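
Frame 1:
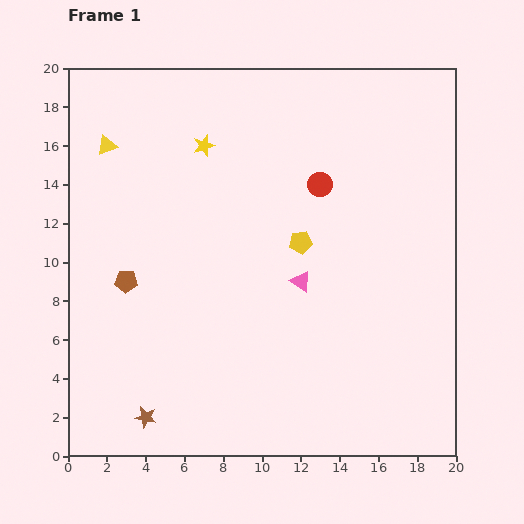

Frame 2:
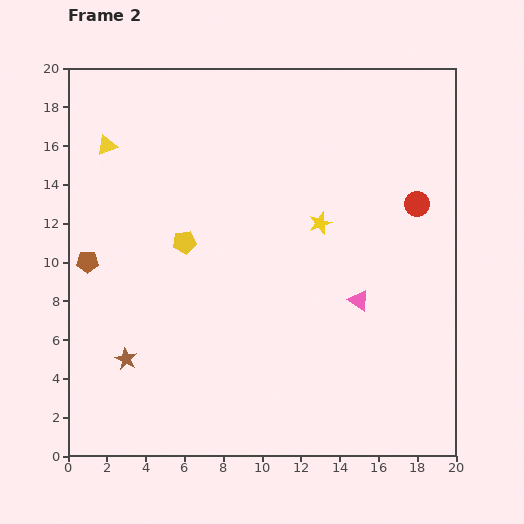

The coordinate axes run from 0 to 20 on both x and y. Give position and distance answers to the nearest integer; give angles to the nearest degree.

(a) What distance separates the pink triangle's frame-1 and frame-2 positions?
3

The pink triangle moved from (12, 9) to (15, 8), a distance of √(3² + 1²) ≈ 3.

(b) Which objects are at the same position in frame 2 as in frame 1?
the yellow triangle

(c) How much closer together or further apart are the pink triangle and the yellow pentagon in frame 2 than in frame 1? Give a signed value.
+7

Distance in frame 1: 2. Distance in frame 2: 9.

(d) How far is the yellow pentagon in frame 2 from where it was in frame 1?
6

The yellow pentagon moved from (12, 11) to (6, 11), a distance of √(6² + 0²) ≈ 6.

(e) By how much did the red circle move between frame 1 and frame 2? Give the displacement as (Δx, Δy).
(5, -1)

The red circle was at (13, 14) in frame 1 and (18, 13) in frame 2.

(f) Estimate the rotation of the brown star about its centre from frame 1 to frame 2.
16° clockwise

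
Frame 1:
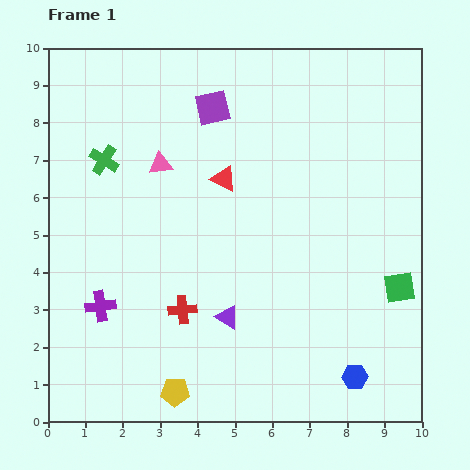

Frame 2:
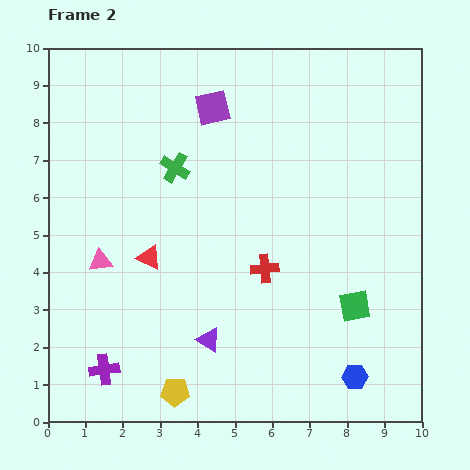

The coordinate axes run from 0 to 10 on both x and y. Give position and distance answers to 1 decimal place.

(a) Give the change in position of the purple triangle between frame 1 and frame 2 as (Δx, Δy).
(-0.5, -0.6)

The purple triangle was at (4.8, 2.8) in frame 1 and (4.3, 2.2) in frame 2.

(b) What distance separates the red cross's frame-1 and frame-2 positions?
2.5

The red cross moved from (3.6, 3.0) to (5.8, 4.1), a distance of √(2.2² + 1.1²) ≈ 2.5.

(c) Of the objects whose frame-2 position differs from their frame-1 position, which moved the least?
the purple triangle

(moved 0.8)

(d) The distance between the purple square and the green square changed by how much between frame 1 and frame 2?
-0.4

Distance in frame 1: 6.9. Distance in frame 2: 6.5.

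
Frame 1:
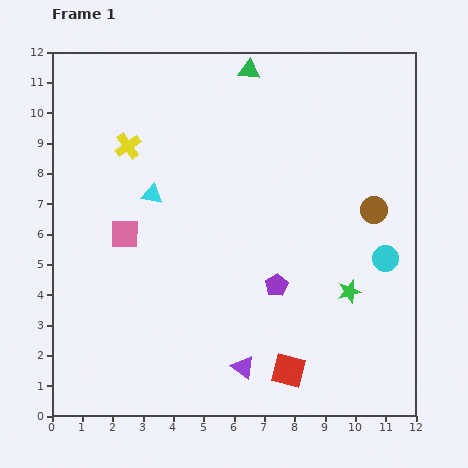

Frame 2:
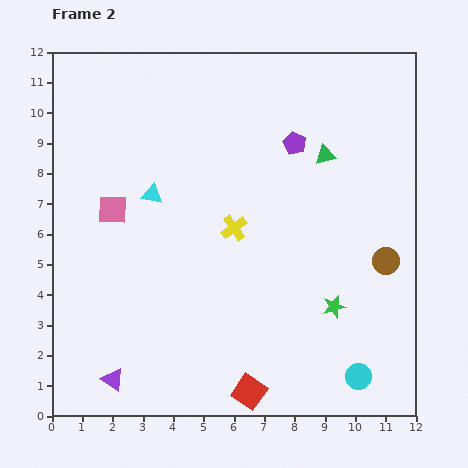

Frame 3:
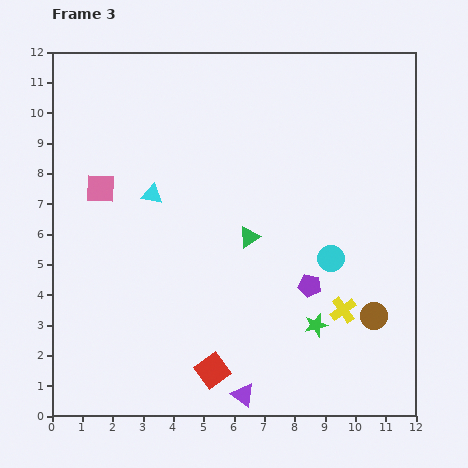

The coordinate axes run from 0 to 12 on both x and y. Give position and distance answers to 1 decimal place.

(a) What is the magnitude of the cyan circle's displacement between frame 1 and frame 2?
4.0

The cyan circle moved from (11.0, 5.2) to (10.1, 1.3), a distance of √(0.9² + 3.9²) ≈ 4.0.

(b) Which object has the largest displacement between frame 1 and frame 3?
the yellow cross

(moved 8.9; next 5.5)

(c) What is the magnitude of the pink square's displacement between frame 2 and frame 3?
0.8

The pink square moved from (2.0, 6.8) to (1.6, 7.5), a distance of √(0.4² + 0.7²) ≈ 0.8.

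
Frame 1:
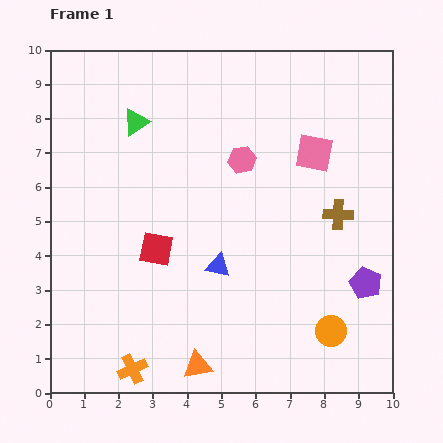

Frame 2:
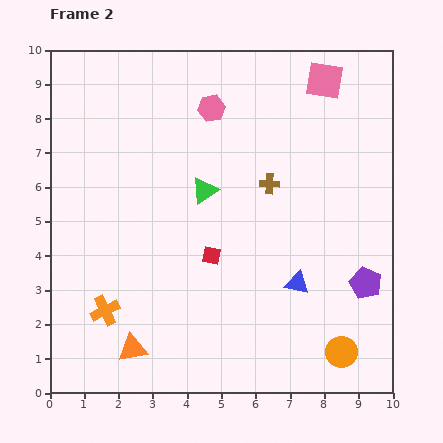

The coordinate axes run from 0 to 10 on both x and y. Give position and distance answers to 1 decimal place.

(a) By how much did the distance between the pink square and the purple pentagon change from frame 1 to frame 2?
+1.9

Distance in frame 1: 4.1. Distance in frame 2: 6.0.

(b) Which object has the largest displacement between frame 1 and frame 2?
the green triangle

(moved 2.8; next 2.4)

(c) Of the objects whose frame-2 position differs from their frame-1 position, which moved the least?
the orange circle

(moved 0.7)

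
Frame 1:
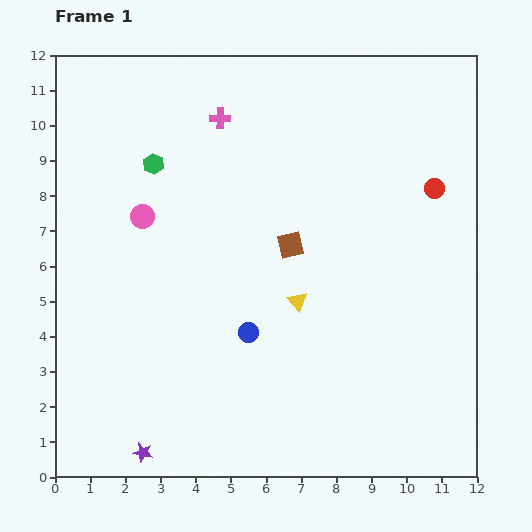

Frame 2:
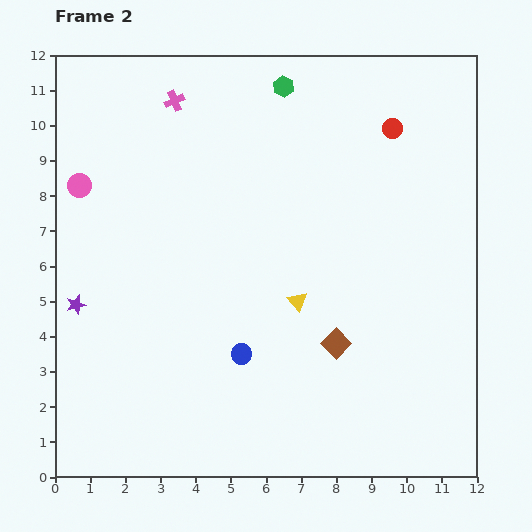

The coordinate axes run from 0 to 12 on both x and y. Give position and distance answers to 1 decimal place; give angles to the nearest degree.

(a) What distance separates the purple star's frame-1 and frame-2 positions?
4.6

The purple star moved from (2.5, 0.7) to (0.6, 4.9), a distance of √(1.9² + 4.2²) ≈ 4.6.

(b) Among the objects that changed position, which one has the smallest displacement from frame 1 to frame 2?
the blue circle

(moved 0.6)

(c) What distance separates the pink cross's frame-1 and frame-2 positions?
1.4

The pink cross moved from (4.7, 10.2) to (3.4, 10.7), a distance of √(1.3² + 0.5²) ≈ 1.4.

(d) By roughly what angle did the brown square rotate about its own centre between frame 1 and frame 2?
32° counter-clockwise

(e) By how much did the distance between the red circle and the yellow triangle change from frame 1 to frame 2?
+0.6

Distance in frame 1: 5.0. Distance in frame 2: 5.6.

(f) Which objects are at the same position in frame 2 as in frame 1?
the yellow triangle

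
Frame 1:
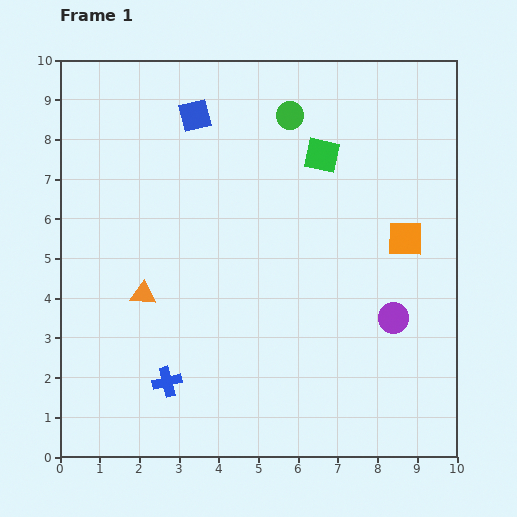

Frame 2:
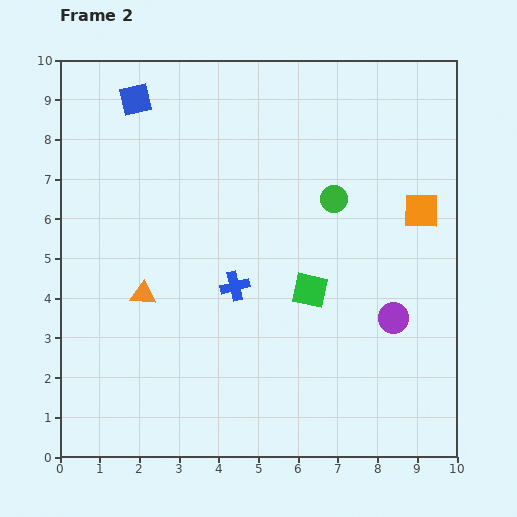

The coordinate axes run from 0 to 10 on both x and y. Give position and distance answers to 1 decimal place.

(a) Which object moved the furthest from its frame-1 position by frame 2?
the green square

(moved 3.4; next 2.9)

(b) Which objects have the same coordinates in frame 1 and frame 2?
the orange triangle, the purple circle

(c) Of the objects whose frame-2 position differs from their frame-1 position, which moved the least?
the orange square

(moved 0.8)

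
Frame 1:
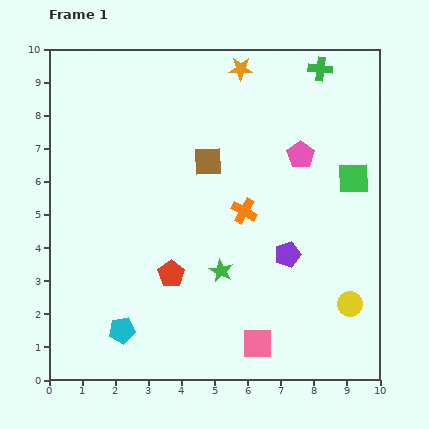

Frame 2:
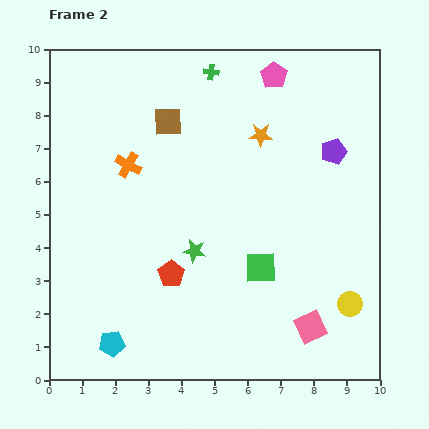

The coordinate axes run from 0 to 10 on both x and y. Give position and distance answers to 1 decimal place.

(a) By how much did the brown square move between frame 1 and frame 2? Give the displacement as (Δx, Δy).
(-1.2, 1.2)

The brown square was at (4.8, 6.6) in frame 1 and (3.6, 7.8) in frame 2.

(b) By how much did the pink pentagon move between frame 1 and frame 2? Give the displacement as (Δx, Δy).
(-0.8, 2.4)

The pink pentagon was at (7.6, 6.8) in frame 1 and (6.8, 9.2) in frame 2.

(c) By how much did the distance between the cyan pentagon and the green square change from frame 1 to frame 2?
-3.3

Distance in frame 1: 8.4. Distance in frame 2: 5.1.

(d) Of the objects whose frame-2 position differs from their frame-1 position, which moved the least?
the cyan pentagon

(moved 0.5)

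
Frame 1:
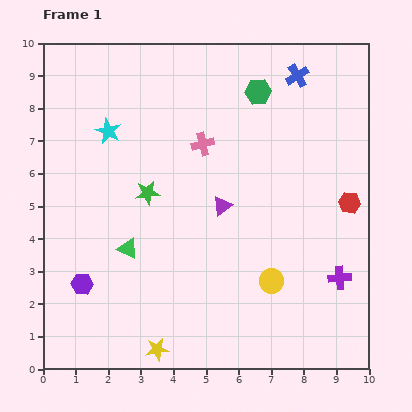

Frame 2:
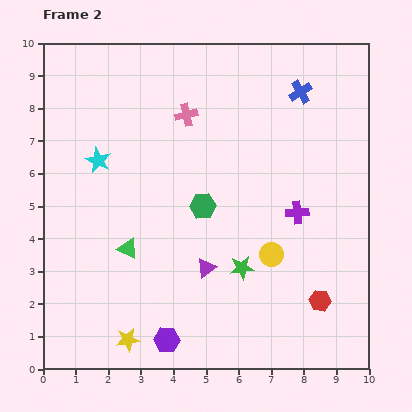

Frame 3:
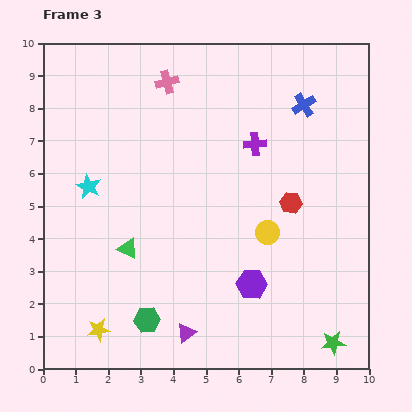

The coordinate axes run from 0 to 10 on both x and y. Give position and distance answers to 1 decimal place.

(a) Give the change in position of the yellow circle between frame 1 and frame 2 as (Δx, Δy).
(0.0, 0.8)

The yellow circle was at (7.0, 2.7) in frame 1 and (7.0, 3.5) in frame 2.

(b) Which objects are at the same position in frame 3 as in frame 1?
the green triangle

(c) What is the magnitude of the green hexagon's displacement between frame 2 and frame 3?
3.9

The green hexagon moved from (4.9, 5.0) to (3.2, 1.5), a distance of √(1.7² + 3.5²) ≈ 3.9.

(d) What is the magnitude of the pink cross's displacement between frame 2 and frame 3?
1.2

The pink cross moved from (4.4, 7.8) to (3.8, 8.8), a distance of √(0.6² + 1.0²) ≈ 1.2.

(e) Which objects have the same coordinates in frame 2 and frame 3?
the green triangle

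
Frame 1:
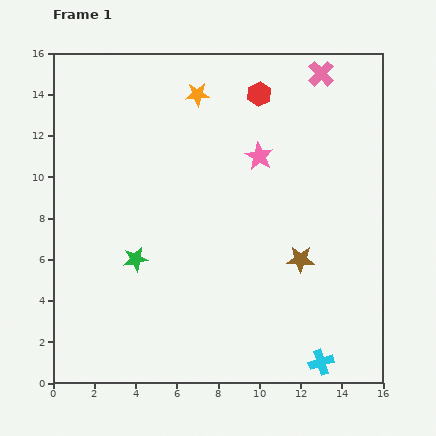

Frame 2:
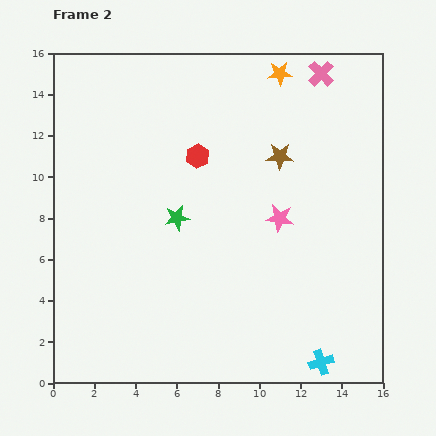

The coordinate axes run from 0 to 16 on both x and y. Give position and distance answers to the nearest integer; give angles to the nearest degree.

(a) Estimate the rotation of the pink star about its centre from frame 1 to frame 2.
20° counter-clockwise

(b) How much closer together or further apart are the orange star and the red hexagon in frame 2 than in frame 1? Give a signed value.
+3

Distance in frame 1: 3. Distance in frame 2: 6.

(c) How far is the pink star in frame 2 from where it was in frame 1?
3

The pink star moved from (10, 11) to (11, 8), a distance of √(1² + 3²) ≈ 3.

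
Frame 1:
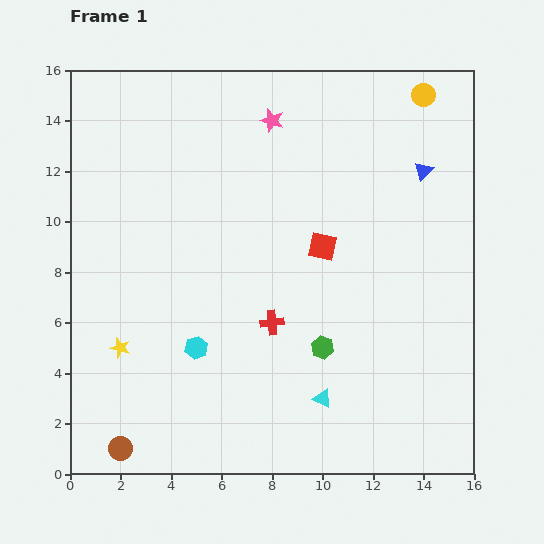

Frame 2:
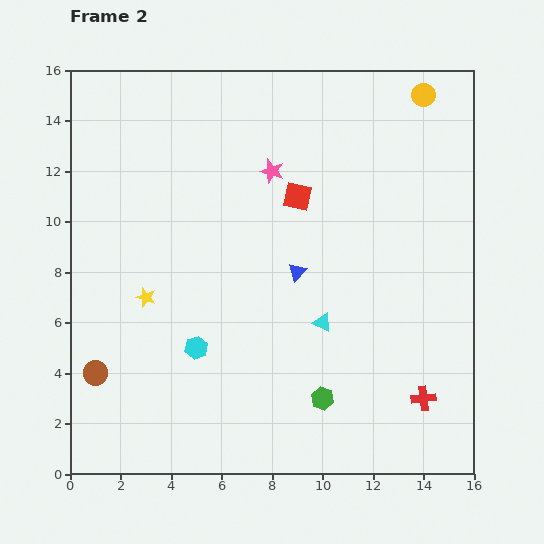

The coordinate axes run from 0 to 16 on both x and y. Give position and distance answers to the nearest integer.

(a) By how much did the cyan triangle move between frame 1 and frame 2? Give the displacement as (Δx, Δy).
(0, 3)

The cyan triangle was at (10, 3) in frame 1 and (10, 6) in frame 2.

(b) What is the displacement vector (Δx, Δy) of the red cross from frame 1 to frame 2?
(6, -3)

The red cross was at (8, 6) in frame 1 and (14, 3) in frame 2.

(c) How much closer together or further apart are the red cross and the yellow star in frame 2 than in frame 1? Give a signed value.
+6

Distance in frame 1: 6. Distance in frame 2: 12.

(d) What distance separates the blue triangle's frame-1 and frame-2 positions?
6

The blue triangle moved from (14, 12) to (9, 8), a distance of √(5² + 4²) ≈ 6.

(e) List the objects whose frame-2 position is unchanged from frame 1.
the cyan hexagon, the yellow circle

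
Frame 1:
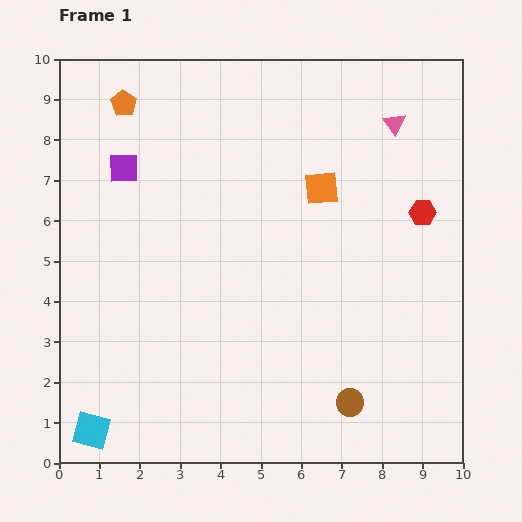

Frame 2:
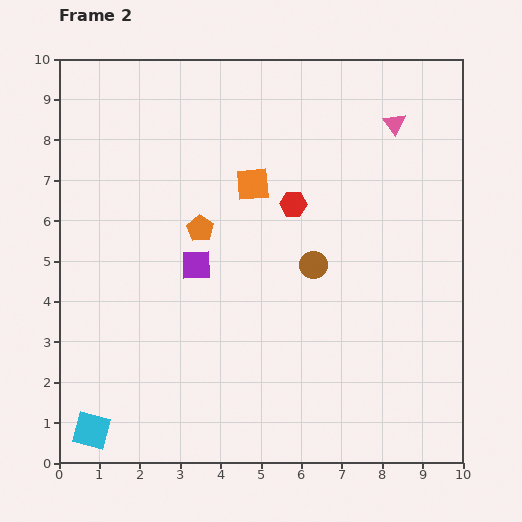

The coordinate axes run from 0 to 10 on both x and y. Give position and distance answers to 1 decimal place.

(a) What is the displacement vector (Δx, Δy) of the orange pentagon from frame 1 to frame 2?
(1.9, -3.1)

The orange pentagon was at (1.6, 8.9) in frame 1 and (3.5, 5.8) in frame 2.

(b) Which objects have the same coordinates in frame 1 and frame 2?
the pink triangle, the cyan square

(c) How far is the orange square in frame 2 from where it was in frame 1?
1.7

The orange square moved from (6.5, 6.8) to (4.8, 6.9), a distance of √(1.7² + 0.1²) ≈ 1.7.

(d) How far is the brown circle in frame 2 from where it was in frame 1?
3.5

The brown circle moved from (7.2, 1.5) to (6.3, 4.9), a distance of √(0.9² + 3.4²) ≈ 3.5.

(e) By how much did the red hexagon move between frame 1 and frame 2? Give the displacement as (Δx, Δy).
(-3.2, 0.2)

The red hexagon was at (9.0, 6.2) in frame 1 and (5.8, 6.4) in frame 2.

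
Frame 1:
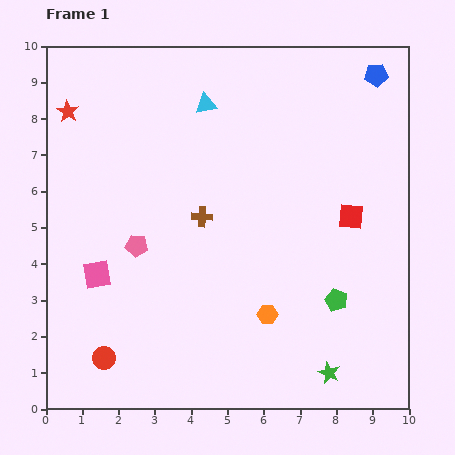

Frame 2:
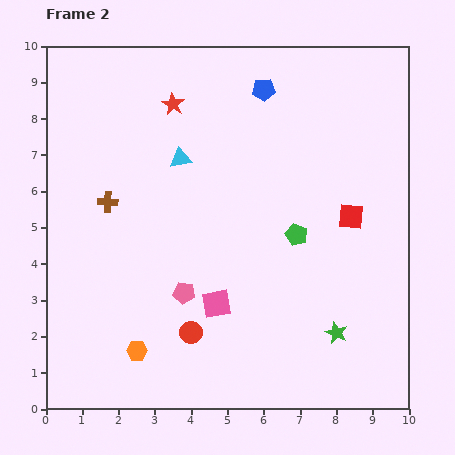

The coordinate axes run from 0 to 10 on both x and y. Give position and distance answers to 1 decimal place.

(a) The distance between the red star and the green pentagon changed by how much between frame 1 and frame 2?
-4.0

Distance in frame 1: 9.0. Distance in frame 2: 5.0.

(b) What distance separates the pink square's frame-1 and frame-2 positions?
3.4

The pink square moved from (1.4, 3.7) to (4.7, 2.9), a distance of √(3.3² + 0.8²) ≈ 3.4.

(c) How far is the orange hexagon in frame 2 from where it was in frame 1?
3.7

The orange hexagon moved from (6.1, 2.6) to (2.5, 1.6), a distance of √(3.6² + 1.0²) ≈ 3.7.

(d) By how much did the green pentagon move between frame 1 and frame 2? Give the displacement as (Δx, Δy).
(-1.1, 1.8)

The green pentagon was at (8.0, 3.0) in frame 1 and (6.9, 4.8) in frame 2.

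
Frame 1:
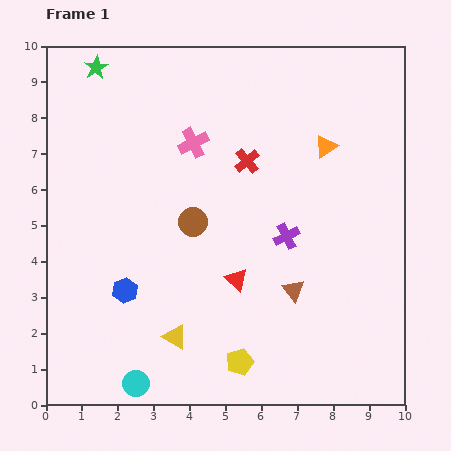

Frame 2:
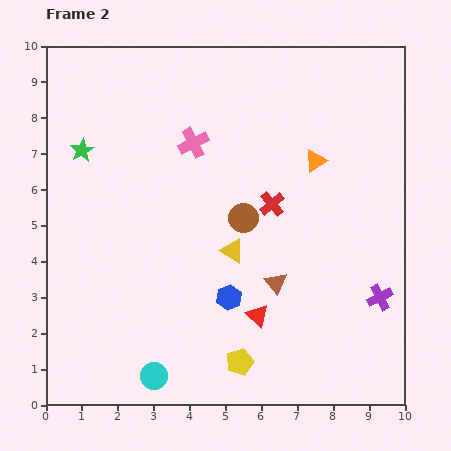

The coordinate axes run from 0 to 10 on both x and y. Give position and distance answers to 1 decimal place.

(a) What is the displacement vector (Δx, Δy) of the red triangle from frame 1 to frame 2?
(0.6, -1.0)

The red triangle was at (5.3, 3.5) in frame 1 and (5.9, 2.5) in frame 2.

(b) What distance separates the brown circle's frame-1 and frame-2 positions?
1.4

The brown circle moved from (4.1, 5.1) to (5.5, 5.2), a distance of √(1.4² + 0.1²) ≈ 1.4.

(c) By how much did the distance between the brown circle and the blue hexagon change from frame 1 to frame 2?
-0.5

Distance in frame 1: 2.7. Distance in frame 2: 2.2.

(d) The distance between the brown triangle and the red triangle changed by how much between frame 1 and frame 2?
-0.6

Distance in frame 1: 1.6. Distance in frame 2: 1.0.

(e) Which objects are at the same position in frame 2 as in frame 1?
the pink cross, the yellow pentagon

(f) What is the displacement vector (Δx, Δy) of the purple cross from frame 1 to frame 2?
(2.6, -1.7)

The purple cross was at (6.7, 4.7) in frame 1 and (9.3, 3.0) in frame 2.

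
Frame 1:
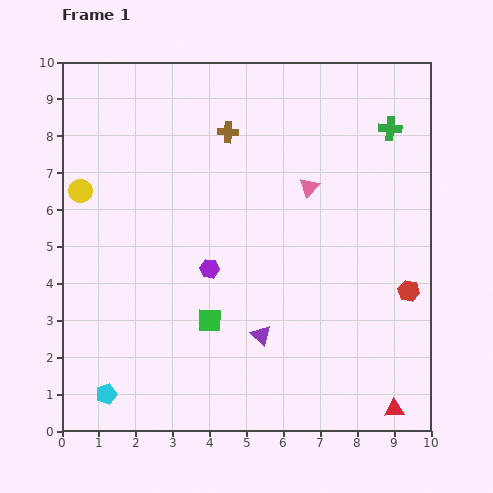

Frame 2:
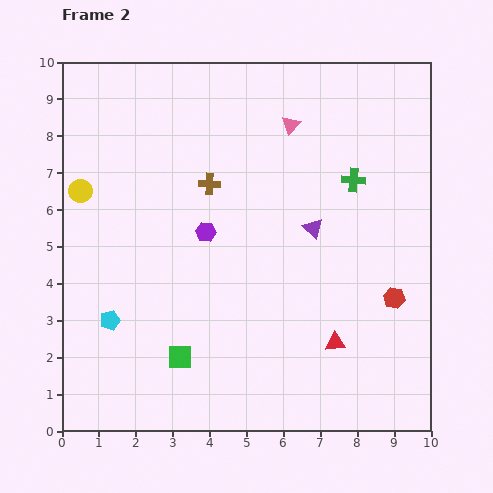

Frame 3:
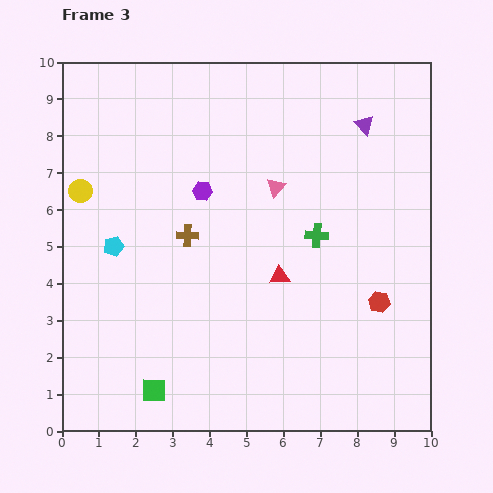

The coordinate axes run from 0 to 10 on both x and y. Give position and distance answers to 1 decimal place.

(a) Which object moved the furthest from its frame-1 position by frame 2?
the purple triangle

(moved 3.2; next 2.4)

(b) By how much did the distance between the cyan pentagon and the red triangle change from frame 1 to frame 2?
-1.7

Distance in frame 1: 7.8. Distance in frame 2: 6.1.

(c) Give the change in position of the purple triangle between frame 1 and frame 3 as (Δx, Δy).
(2.8, 5.7)

The purple triangle was at (5.4, 2.6) in frame 1 and (8.2, 8.3) in frame 3.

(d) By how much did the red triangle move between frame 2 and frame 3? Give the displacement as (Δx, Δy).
(-1.5, 1.8)

The red triangle was at (7.4, 2.4) in frame 2 and (5.9, 4.2) in frame 3.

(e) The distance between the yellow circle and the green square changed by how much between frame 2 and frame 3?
+0.6

Distance in frame 2: 5.2. Distance in frame 3: 5.8.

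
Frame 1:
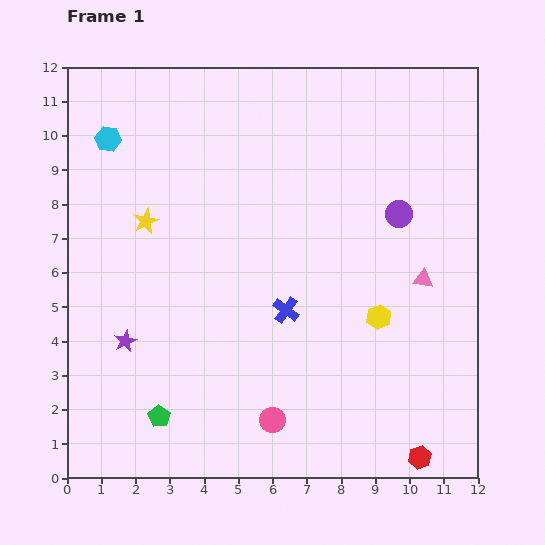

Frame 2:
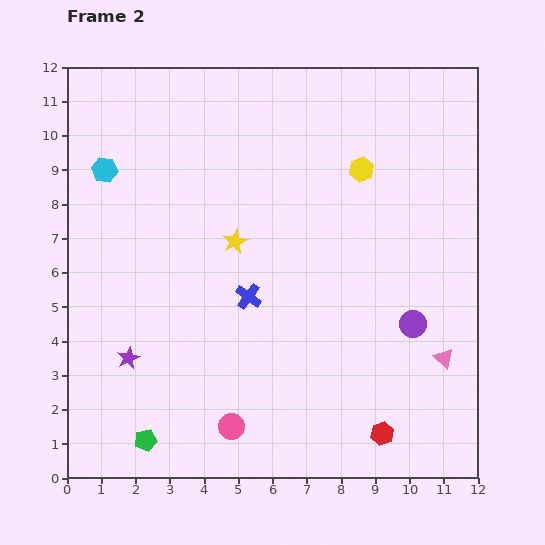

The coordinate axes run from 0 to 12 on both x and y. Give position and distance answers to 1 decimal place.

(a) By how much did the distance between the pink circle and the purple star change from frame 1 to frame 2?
-1.3

Distance in frame 1: 4.9. Distance in frame 2: 3.6.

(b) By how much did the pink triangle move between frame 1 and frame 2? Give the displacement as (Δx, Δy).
(0.6, -2.3)

The pink triangle was at (10.4, 5.8) in frame 1 and (11.0, 3.5) in frame 2.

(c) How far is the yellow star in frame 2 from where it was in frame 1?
2.7

The yellow star moved from (2.3, 7.5) to (4.9, 6.9), a distance of √(2.6² + 0.6²) ≈ 2.7.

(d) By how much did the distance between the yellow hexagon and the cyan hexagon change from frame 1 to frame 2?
-2.0

Distance in frame 1: 9.5. Distance in frame 2: 7.5.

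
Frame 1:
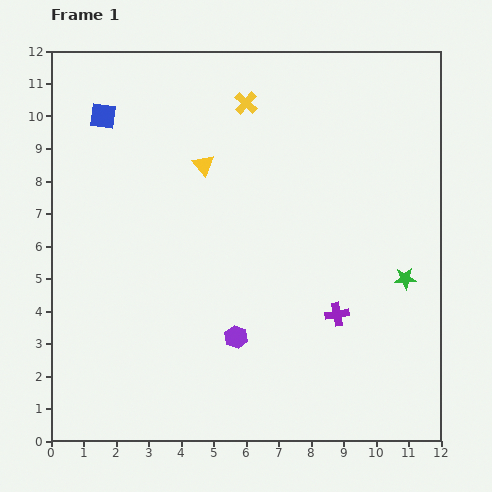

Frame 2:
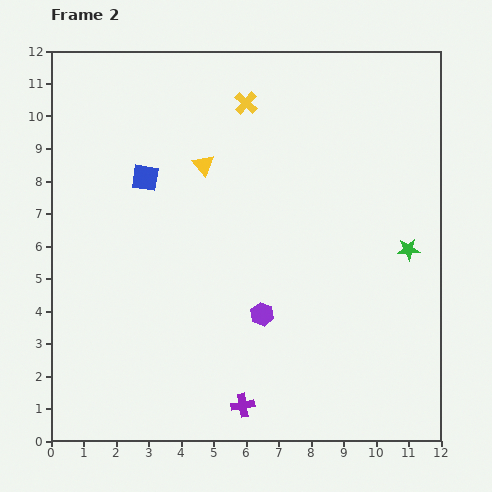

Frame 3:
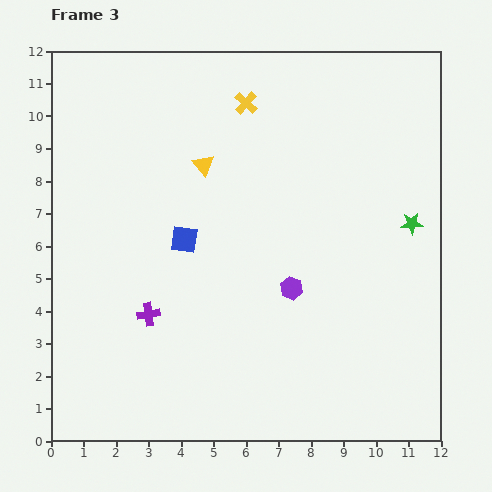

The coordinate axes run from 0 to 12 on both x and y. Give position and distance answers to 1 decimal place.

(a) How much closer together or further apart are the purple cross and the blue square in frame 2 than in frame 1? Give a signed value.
-1.8

Distance in frame 1: 9.4. Distance in frame 2: 7.6.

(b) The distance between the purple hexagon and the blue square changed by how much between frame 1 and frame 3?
-4.3

Distance in frame 1: 7.9. Distance in frame 3: 3.6.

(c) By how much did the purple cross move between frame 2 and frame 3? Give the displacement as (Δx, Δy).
(-2.9, 2.8)

The purple cross was at (5.9, 1.1) in frame 2 and (3.0, 3.9) in frame 3.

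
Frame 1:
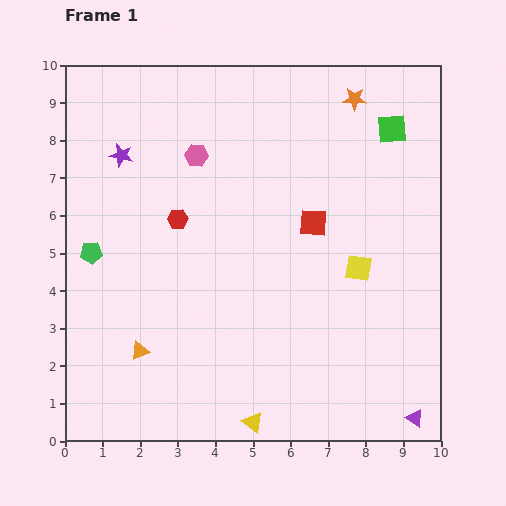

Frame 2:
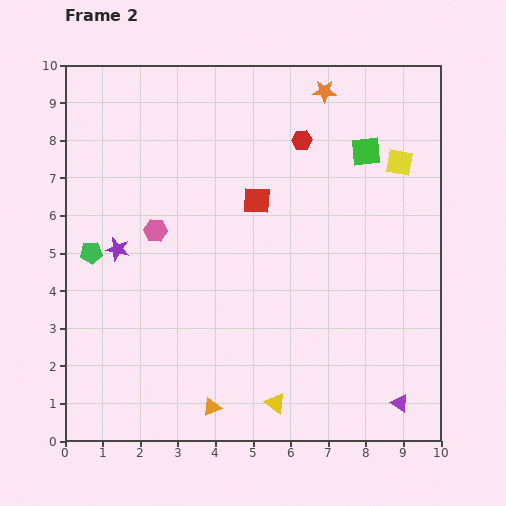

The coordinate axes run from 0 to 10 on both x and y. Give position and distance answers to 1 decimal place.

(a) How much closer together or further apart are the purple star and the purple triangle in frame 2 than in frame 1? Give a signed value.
-2.0

Distance in frame 1: 10.5. Distance in frame 2: 8.5.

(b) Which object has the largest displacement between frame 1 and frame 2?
the red hexagon

(moved 3.9; next 3.0)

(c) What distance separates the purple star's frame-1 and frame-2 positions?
2.5

The purple star moved from (1.5, 7.6) to (1.4, 5.1), a distance of √(0.1² + 2.5²) ≈ 2.5.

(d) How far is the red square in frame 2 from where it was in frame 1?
1.6

The red square moved from (6.6, 5.8) to (5.1, 6.4), a distance of √(1.5² + 0.6²) ≈ 1.6.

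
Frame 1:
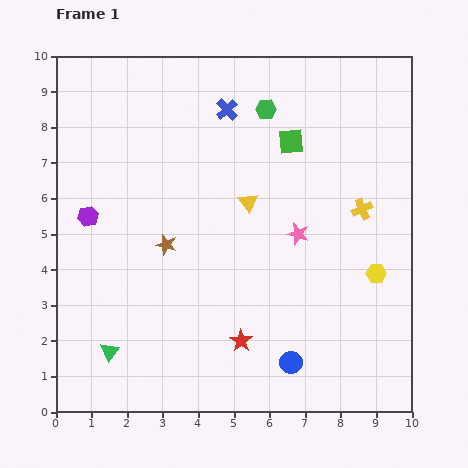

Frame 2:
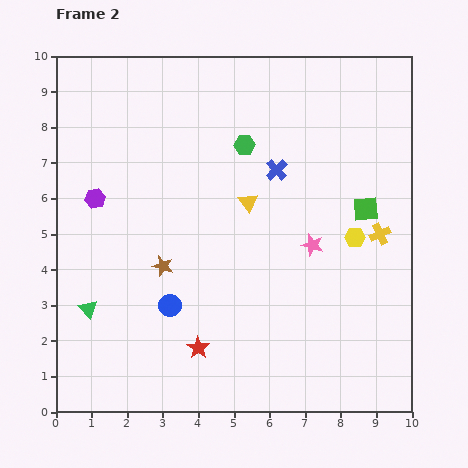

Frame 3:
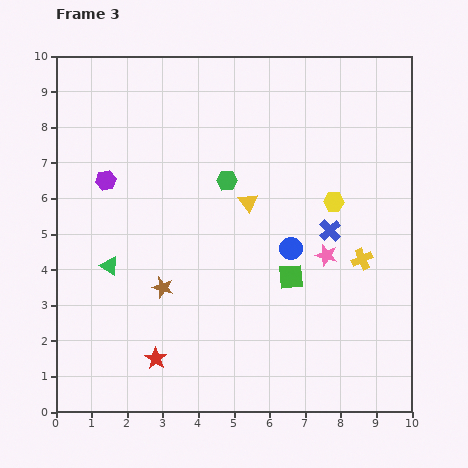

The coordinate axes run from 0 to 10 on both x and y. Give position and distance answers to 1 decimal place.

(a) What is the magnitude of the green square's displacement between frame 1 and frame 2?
2.8

The green square moved from (6.6, 7.6) to (8.7, 5.7), a distance of √(2.1² + 1.9²) ≈ 2.8.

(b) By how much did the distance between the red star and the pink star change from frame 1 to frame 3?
+2.2

Distance in frame 1: 3.4. Distance in frame 3: 5.6.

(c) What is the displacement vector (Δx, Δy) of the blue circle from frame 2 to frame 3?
(3.4, 1.6)

The blue circle was at (3.2, 3.0) in frame 2 and (6.6, 4.6) in frame 3.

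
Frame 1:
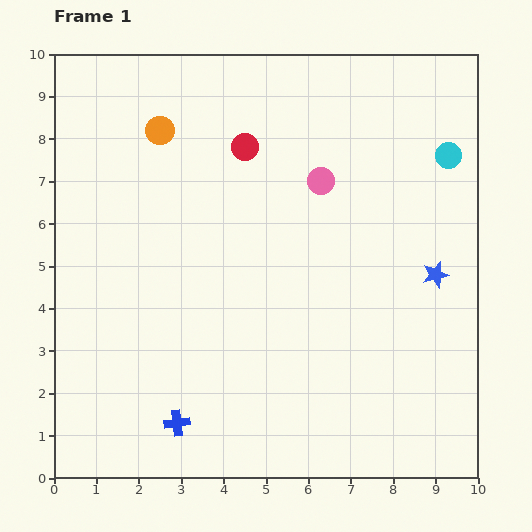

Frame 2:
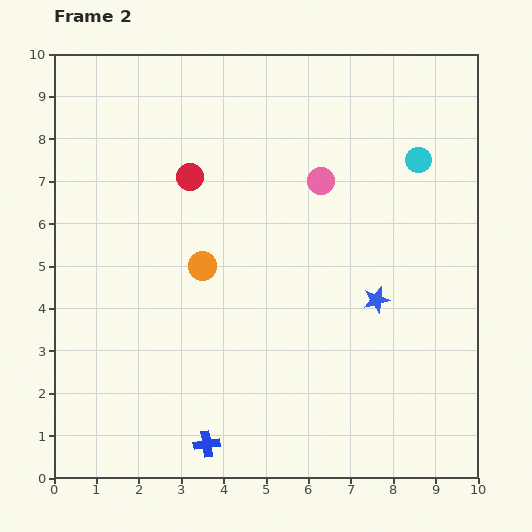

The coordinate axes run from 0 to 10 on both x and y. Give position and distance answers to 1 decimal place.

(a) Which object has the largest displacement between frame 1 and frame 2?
the orange circle

(moved 3.4; next 1.5)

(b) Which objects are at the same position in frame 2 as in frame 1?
the pink circle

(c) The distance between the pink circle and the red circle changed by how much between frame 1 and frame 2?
+1.1

Distance in frame 1: 2.0. Distance in frame 2: 3.1.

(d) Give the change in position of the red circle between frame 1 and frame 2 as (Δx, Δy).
(-1.3, -0.7)

The red circle was at (4.5, 7.8) in frame 1 and (3.2, 7.1) in frame 2.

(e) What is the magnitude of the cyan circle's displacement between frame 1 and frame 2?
0.7

The cyan circle moved from (9.3, 7.6) to (8.6, 7.5), a distance of √(0.7² + 0.1²) ≈ 0.7.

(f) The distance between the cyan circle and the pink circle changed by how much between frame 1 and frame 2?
-0.7

Distance in frame 1: 3.1. Distance in frame 2: 2.4.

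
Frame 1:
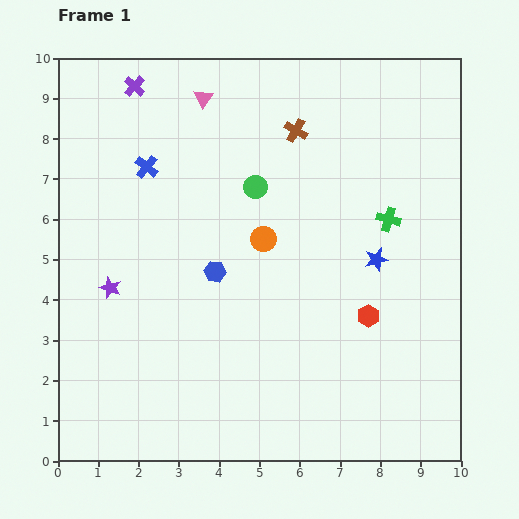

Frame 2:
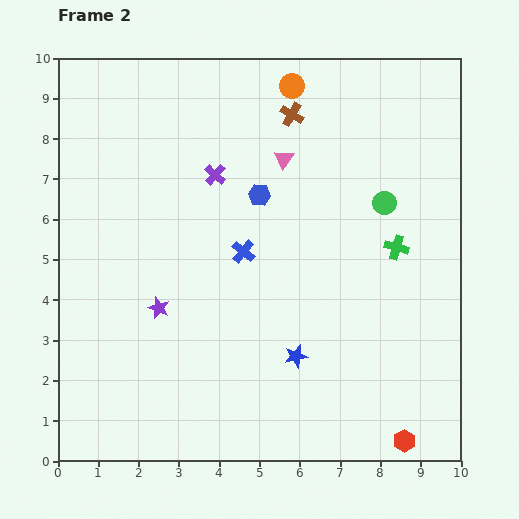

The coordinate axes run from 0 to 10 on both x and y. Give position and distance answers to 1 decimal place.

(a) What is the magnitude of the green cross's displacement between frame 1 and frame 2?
0.7

The green cross moved from (8.2, 6.0) to (8.4, 5.3), a distance of √(0.2² + 0.7²) ≈ 0.7.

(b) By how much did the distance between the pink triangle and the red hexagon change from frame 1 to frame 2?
+0.8

Distance in frame 1: 6.8. Distance in frame 2: 7.6.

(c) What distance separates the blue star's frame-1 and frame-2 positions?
3.1

The blue star moved from (7.9, 5.0) to (5.9, 2.6), a distance of √(2.0² + 2.4²) ≈ 3.1.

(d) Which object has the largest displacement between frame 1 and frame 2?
the orange circle

(moved 3.9; next 3.2)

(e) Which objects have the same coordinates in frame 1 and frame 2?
none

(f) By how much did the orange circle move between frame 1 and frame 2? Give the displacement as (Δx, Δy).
(0.7, 3.8)

The orange circle was at (5.1, 5.5) in frame 1 and (5.8, 9.3) in frame 2.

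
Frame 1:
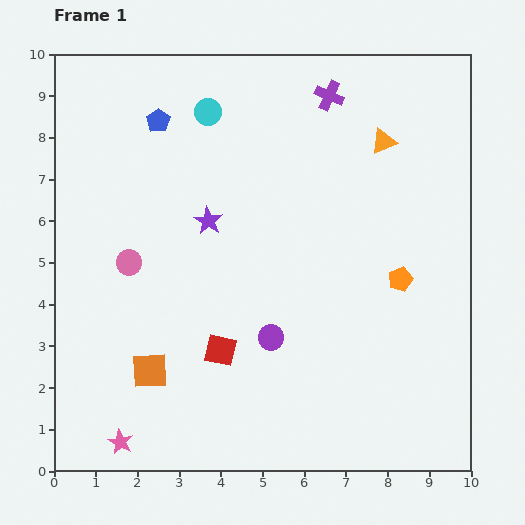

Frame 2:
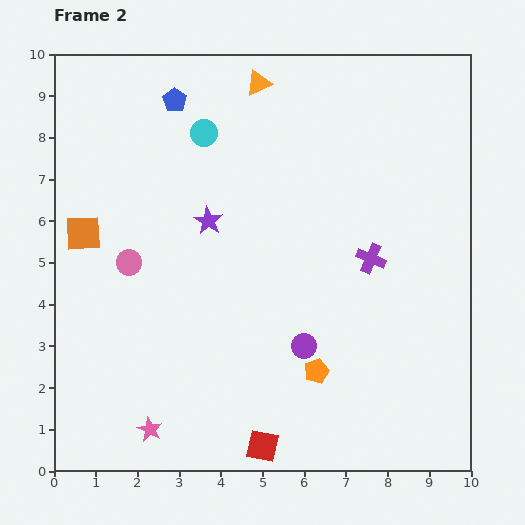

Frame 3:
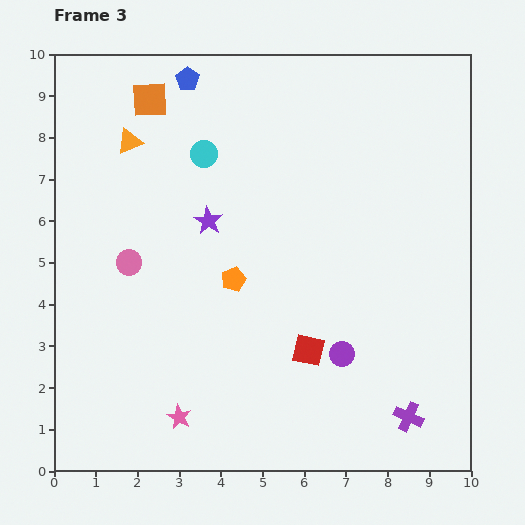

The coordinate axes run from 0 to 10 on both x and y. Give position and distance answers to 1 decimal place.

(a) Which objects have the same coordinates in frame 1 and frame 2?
the pink circle, the purple star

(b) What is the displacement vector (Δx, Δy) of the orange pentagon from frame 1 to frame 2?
(-2.0, -2.2)

The orange pentagon was at (8.3, 4.6) in frame 1 and (6.3, 2.4) in frame 2.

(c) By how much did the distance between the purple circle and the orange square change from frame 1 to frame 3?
+4.6

Distance in frame 1: 3.0. Distance in frame 3: 7.6.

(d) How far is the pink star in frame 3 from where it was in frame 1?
1.5

The pink star moved from (1.6, 0.7) to (3.0, 1.3), a distance of √(1.4² + 0.6²) ≈ 1.5.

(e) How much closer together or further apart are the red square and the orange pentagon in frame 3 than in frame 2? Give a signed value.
+0.3

Distance in frame 2: 2.2. Distance in frame 3: 2.5.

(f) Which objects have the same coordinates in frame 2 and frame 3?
the pink circle, the purple star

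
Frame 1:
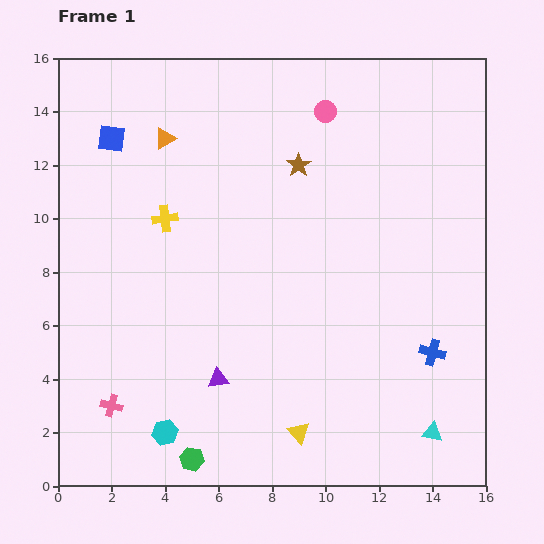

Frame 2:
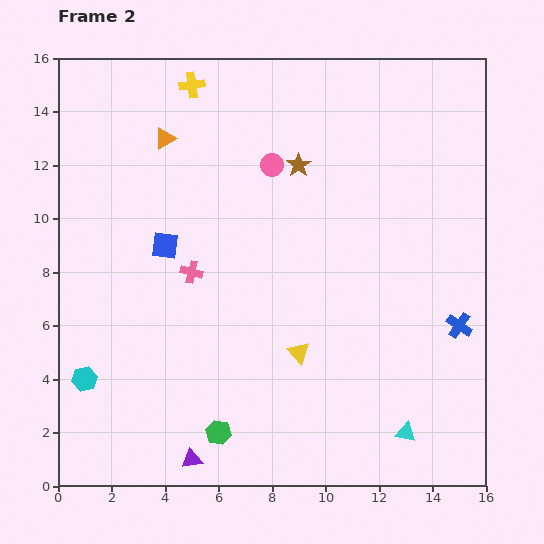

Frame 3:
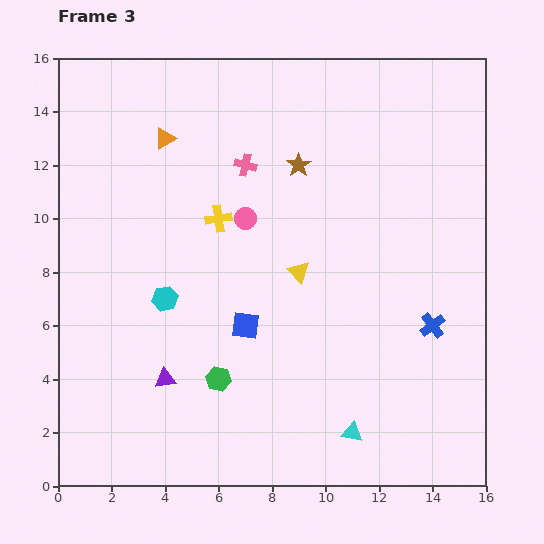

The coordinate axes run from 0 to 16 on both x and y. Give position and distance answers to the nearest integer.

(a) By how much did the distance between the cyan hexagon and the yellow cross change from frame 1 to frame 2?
+4

Distance in frame 1: 8. Distance in frame 2: 12.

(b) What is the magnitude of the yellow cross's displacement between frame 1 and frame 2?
5

The yellow cross moved from (4, 10) to (5, 15), a distance of √(1² + 5²) ≈ 5.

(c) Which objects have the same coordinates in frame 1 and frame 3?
the orange triangle, the brown star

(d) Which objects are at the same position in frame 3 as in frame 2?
the orange triangle, the brown star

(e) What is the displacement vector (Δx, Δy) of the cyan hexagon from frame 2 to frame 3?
(3, 3)

The cyan hexagon was at (1, 4) in frame 2 and (4, 7) in frame 3.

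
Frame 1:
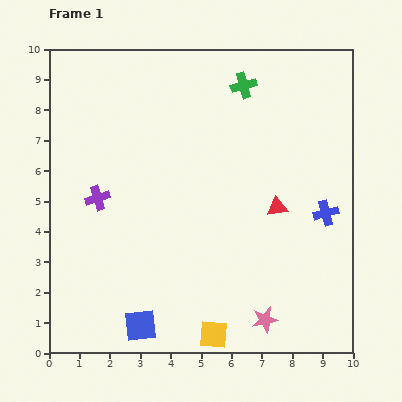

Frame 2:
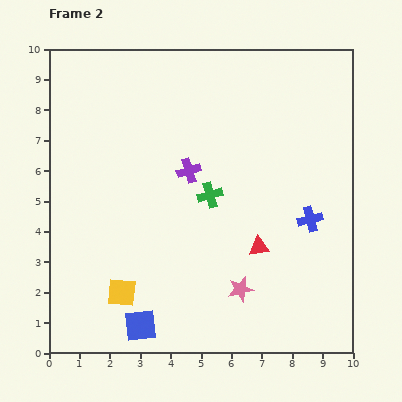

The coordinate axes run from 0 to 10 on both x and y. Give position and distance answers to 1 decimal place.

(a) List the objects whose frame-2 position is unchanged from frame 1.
the blue square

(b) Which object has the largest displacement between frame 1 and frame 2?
the green cross

(moved 3.8; next 3.3)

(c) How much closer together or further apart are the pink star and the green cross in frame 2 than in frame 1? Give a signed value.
-4.4

Distance in frame 1: 7.7. Distance in frame 2: 3.3.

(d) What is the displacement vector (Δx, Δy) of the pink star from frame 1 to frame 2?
(-0.8, 1.0)

The pink star was at (7.1, 1.1) in frame 1 and (6.3, 2.1) in frame 2.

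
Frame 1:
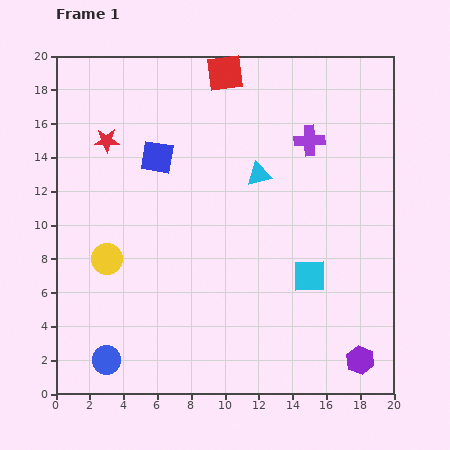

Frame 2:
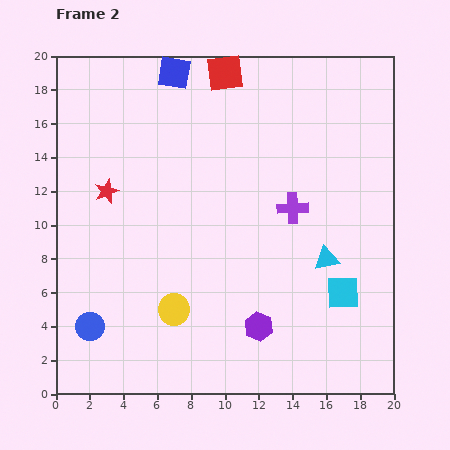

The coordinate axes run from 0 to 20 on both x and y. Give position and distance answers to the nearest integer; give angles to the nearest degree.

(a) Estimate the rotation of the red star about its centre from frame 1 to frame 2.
21° counter-clockwise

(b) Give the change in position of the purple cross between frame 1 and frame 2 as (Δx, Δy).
(-1, -4)

The purple cross was at (15, 15) in frame 1 and (14, 11) in frame 2.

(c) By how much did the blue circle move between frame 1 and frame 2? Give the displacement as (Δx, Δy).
(-1, 2)

The blue circle was at (3, 2) in frame 1 and (2, 4) in frame 2.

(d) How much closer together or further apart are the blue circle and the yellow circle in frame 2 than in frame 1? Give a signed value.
-1

Distance in frame 1: 6. Distance in frame 2: 5.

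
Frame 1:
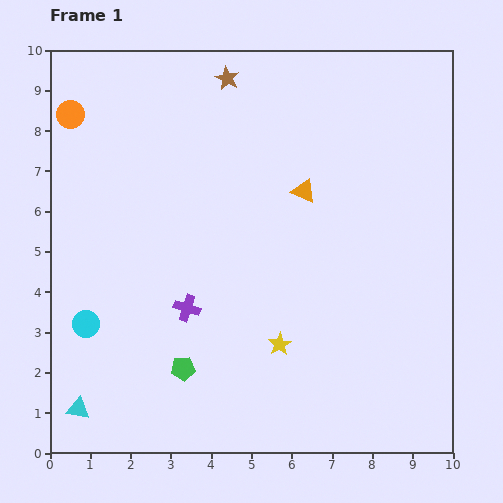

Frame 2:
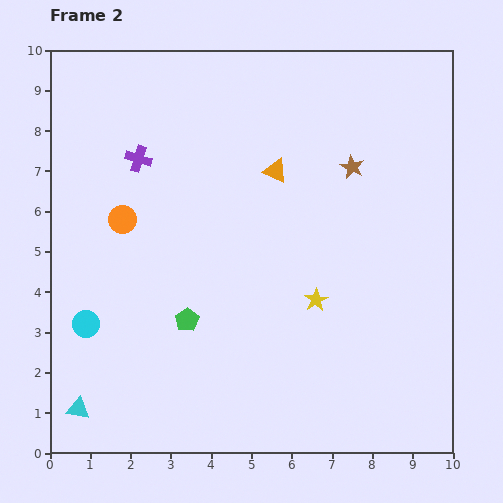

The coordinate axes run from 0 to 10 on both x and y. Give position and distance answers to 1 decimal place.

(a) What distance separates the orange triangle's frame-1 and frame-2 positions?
0.9

The orange triangle moved from (6.3, 6.5) to (5.6, 7.0), a distance of √(0.7² + 0.5²) ≈ 0.9.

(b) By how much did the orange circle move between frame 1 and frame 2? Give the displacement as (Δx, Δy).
(1.3, -2.6)

The orange circle was at (0.5, 8.4) in frame 1 and (1.8, 5.8) in frame 2.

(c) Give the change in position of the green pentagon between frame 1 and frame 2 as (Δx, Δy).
(0.1, 1.2)

The green pentagon was at (3.3, 2.1) in frame 1 and (3.4, 3.3) in frame 2.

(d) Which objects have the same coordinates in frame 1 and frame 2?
the cyan triangle, the cyan circle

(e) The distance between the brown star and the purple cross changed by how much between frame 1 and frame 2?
-0.5

Distance in frame 1: 5.8. Distance in frame 2: 5.3.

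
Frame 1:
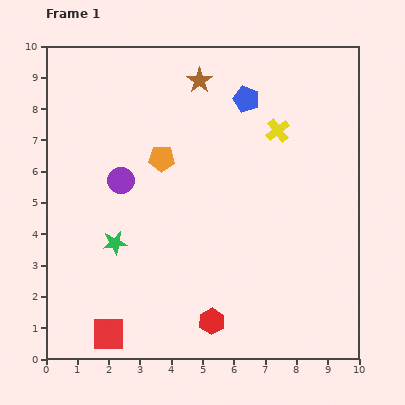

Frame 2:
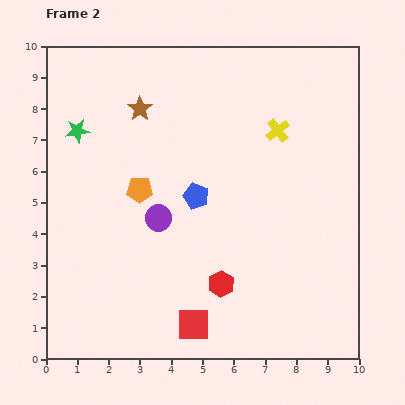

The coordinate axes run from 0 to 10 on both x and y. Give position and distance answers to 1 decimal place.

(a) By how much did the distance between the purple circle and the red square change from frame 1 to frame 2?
-1.3

Distance in frame 1: 4.9. Distance in frame 2: 3.6.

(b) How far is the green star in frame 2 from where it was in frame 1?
3.8

The green star moved from (2.2, 3.7) to (1.0, 7.3), a distance of √(1.2² + 3.6²) ≈ 3.8.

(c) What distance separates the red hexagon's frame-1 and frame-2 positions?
1.2

The red hexagon moved from (5.3, 1.2) to (5.6, 2.4), a distance of √(0.3² + 1.2²) ≈ 1.2.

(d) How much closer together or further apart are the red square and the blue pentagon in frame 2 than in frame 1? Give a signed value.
-4.6

Distance in frame 1: 8.7. Distance in frame 2: 4.1.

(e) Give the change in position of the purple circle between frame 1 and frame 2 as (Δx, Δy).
(1.2, -1.2)

The purple circle was at (2.4, 5.7) in frame 1 and (3.6, 4.5) in frame 2.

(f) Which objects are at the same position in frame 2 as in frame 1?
the yellow cross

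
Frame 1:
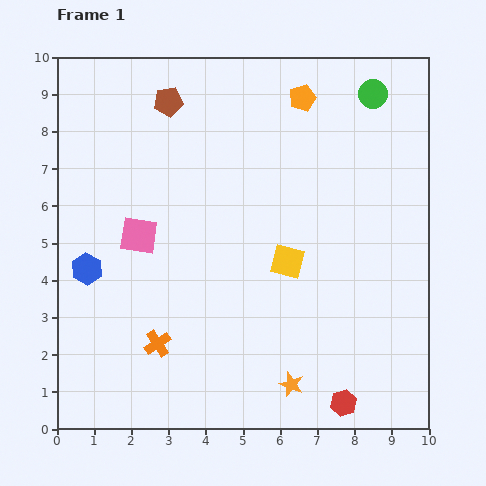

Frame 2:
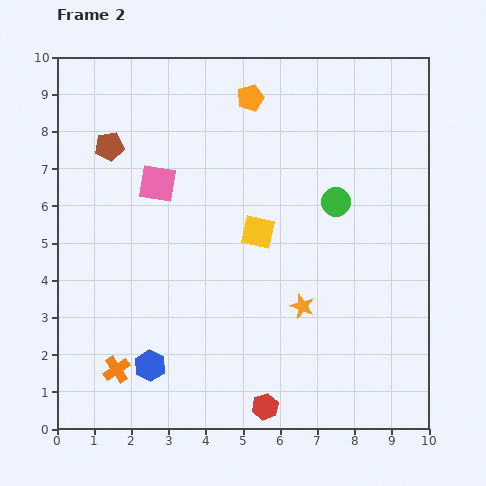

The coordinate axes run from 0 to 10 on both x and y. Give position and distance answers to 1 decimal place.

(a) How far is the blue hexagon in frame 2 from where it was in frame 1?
3.1

The blue hexagon moved from (0.8, 4.3) to (2.5, 1.7), a distance of √(1.7² + 2.6²) ≈ 3.1.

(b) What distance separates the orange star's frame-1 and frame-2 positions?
2.1

The orange star moved from (6.3, 1.2) to (6.6, 3.3), a distance of √(0.3² + 2.1²) ≈ 2.1.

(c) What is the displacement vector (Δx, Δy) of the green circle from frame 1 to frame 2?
(-1.0, -2.9)

The green circle was at (8.5, 9.0) in frame 1 and (7.5, 6.1) in frame 2.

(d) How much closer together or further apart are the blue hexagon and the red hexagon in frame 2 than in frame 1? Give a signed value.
-4.5

Distance in frame 1: 7.8. Distance in frame 2: 3.3.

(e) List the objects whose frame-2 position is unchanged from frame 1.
none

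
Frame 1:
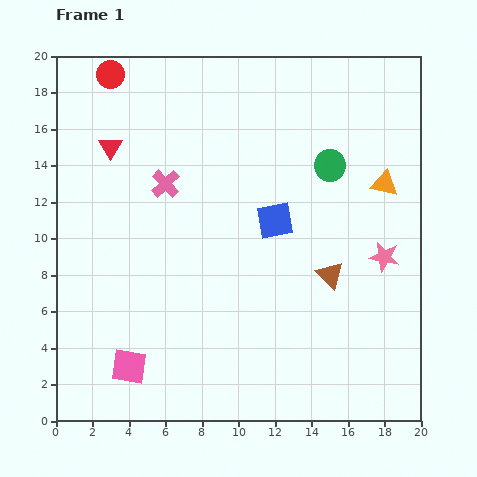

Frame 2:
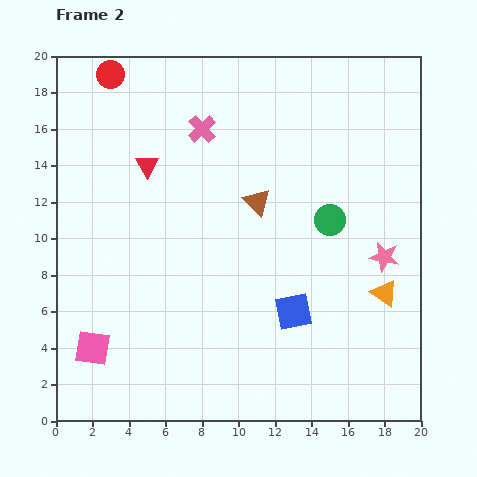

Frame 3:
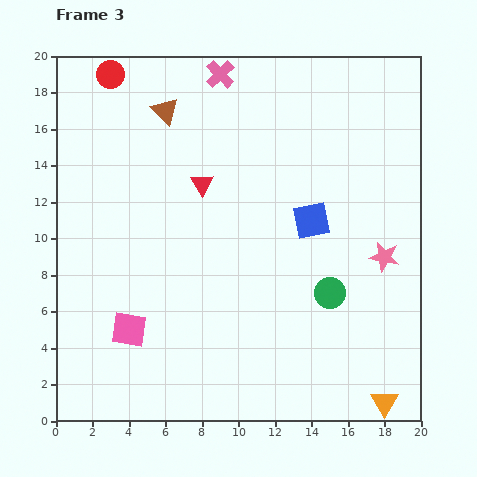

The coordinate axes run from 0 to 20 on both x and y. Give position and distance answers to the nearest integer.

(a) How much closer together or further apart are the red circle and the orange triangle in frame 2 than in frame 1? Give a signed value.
+3

Distance in frame 1: 16. Distance in frame 2: 19.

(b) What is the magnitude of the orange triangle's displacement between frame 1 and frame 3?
12

The orange triangle moved from (18, 13) to (18, 1), a distance of √(0² + 12²) ≈ 12.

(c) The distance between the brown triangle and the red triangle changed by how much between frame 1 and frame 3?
-10

Distance in frame 1: 14. Distance in frame 3: 4.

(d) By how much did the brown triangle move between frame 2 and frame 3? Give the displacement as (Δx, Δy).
(-5, 5)

The brown triangle was at (11, 12) in frame 2 and (6, 17) in frame 3.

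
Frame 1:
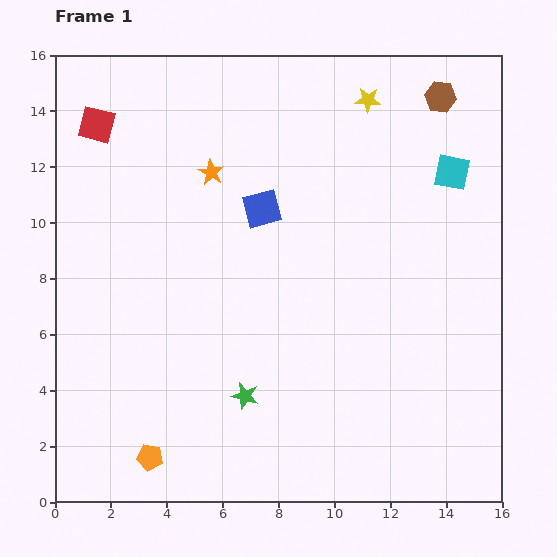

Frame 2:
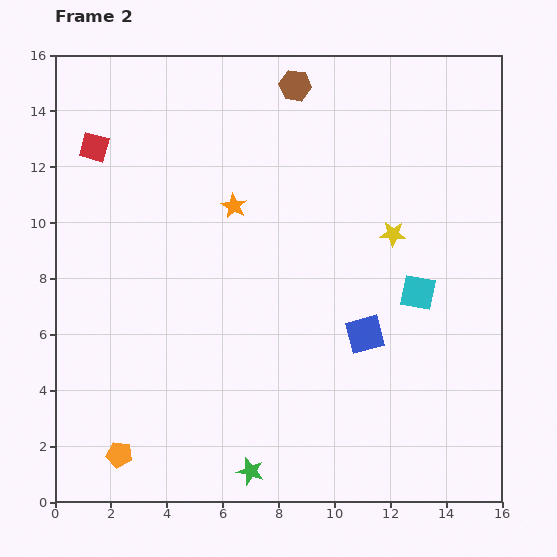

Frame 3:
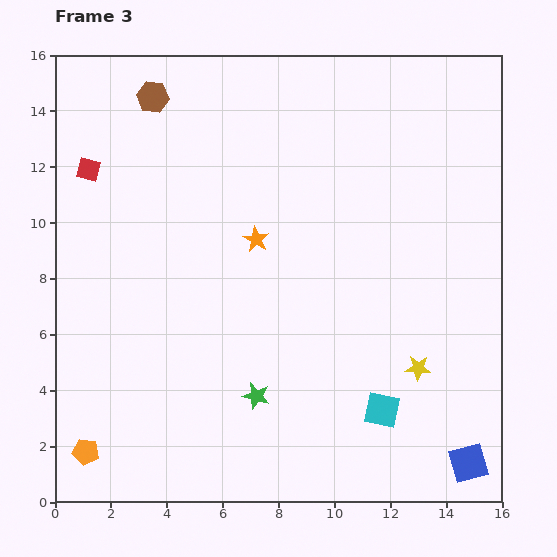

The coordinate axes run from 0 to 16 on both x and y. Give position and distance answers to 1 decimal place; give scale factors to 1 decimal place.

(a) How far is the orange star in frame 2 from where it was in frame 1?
1.4

The orange star moved from (5.6, 11.8) to (6.4, 10.6), a distance of √(0.8² + 1.2²) ≈ 1.4.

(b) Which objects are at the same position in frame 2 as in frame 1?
none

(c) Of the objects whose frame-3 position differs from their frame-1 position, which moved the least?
the green star

(moved 0.4)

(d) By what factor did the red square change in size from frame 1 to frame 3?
0.6×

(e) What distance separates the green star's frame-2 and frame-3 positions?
2.7

The green star moved from (7.0, 1.1) to (7.2, 3.8), a distance of √(0.2² + 2.7²) ≈ 2.7.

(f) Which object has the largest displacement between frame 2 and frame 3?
the blue square

(moved 5.9; next 5.1)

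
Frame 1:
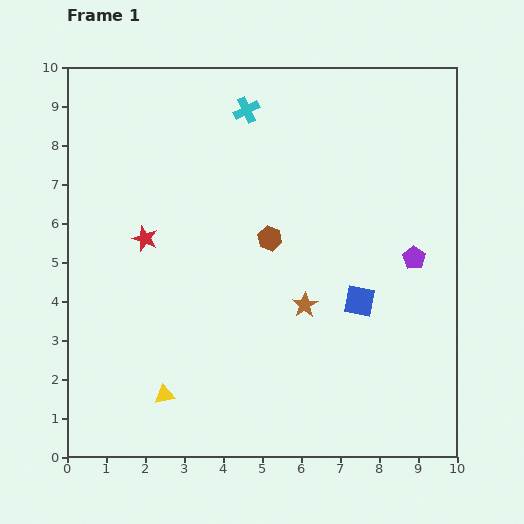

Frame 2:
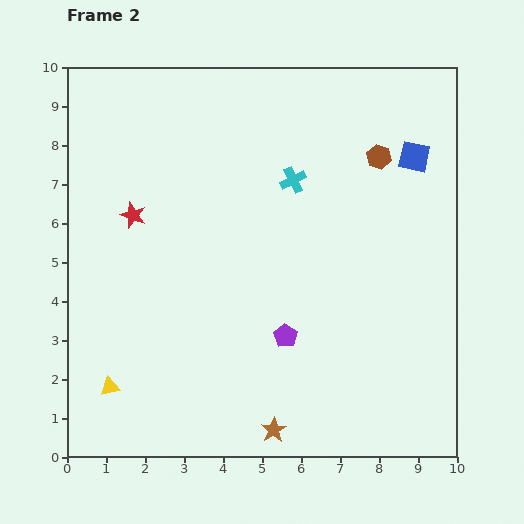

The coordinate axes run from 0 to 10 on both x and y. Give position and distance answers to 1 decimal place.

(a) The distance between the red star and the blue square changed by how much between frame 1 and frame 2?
+1.7

Distance in frame 1: 5.7. Distance in frame 2: 7.4.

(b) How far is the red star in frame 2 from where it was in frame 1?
0.7

The red star moved from (2.0, 5.6) to (1.7, 6.2), a distance of √(0.3² + 0.6²) ≈ 0.7.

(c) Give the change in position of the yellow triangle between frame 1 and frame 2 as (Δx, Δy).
(-1.4, 0.2)

The yellow triangle was at (2.5, 1.6) in frame 1 and (1.1, 1.8) in frame 2.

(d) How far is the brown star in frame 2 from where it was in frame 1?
3.3

The brown star moved from (6.1, 3.9) to (5.3, 0.7), a distance of √(0.8² + 3.2²) ≈ 3.3.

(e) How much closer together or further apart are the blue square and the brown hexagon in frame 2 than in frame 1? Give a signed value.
-1.9

Distance in frame 1: 2.8. Distance in frame 2: 0.9.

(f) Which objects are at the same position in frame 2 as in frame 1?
none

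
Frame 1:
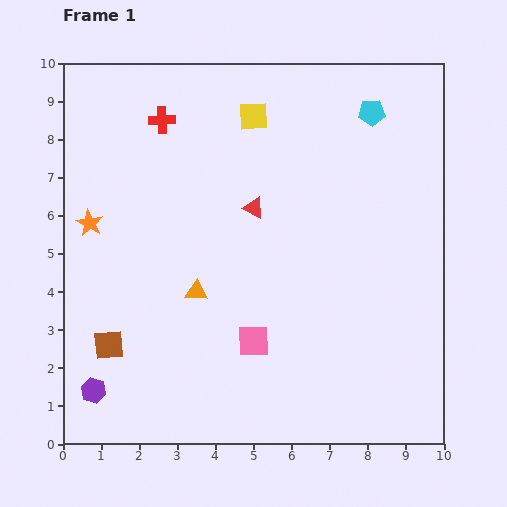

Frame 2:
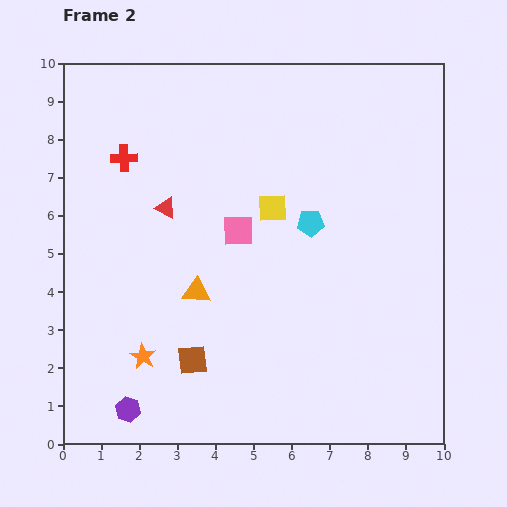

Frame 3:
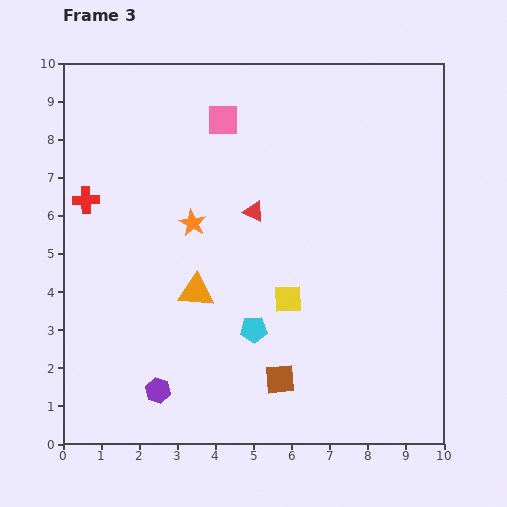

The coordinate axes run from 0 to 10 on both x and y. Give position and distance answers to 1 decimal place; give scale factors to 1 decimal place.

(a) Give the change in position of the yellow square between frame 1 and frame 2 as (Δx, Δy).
(0.5, -2.4)

The yellow square was at (5.0, 8.6) in frame 1 and (5.5, 6.2) in frame 2.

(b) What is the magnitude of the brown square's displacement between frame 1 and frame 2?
2.2

The brown square moved from (1.2, 2.6) to (3.4, 2.2), a distance of √(2.2² + 0.4²) ≈ 2.2.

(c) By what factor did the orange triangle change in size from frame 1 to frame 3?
1.6×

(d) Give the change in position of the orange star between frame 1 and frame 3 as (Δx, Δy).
(2.7, 0.0)

The orange star was at (0.7, 5.8) in frame 1 and (3.4, 5.8) in frame 3.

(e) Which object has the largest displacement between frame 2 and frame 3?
the orange star

(moved 3.7; next 3.2)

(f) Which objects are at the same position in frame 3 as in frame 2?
the orange triangle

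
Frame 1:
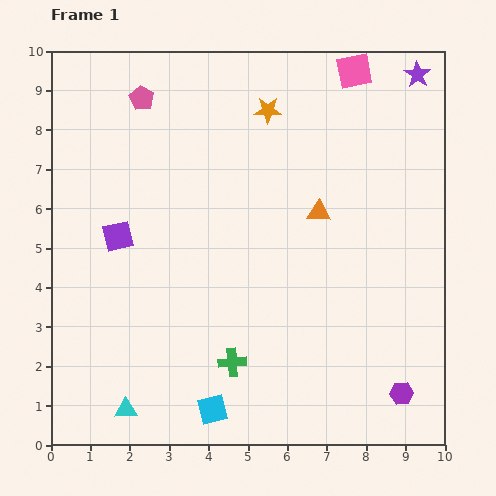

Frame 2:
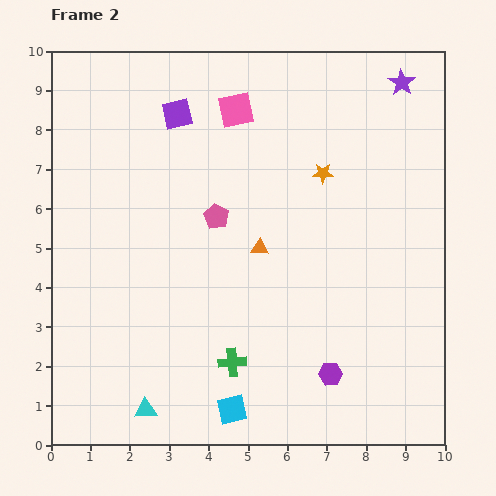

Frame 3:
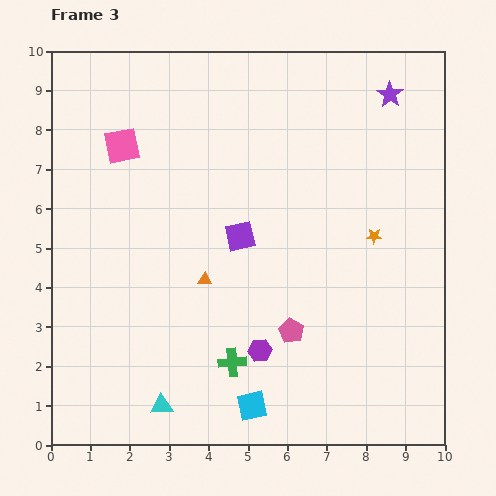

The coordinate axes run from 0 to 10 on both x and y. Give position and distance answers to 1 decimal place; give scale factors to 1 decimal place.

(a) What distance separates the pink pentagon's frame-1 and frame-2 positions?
3.6

The pink pentagon moved from (2.3, 8.8) to (4.2, 5.8), a distance of √(1.9² + 3.0²) ≈ 3.6.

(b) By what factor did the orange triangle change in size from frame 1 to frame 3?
0.6×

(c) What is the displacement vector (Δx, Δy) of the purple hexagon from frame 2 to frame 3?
(-1.8, 0.6)

The purple hexagon was at (7.1, 1.8) in frame 2 and (5.3, 2.4) in frame 3.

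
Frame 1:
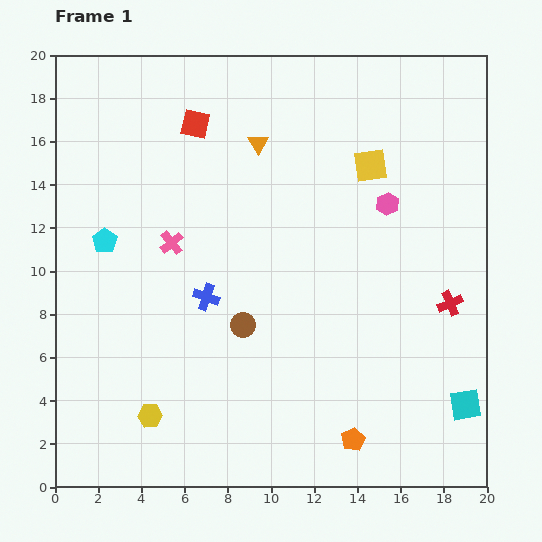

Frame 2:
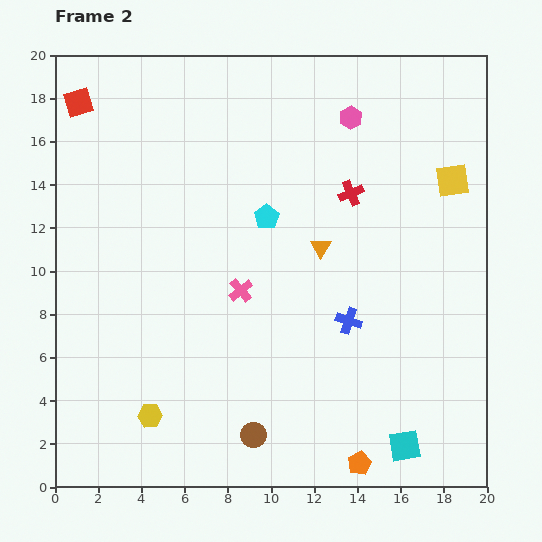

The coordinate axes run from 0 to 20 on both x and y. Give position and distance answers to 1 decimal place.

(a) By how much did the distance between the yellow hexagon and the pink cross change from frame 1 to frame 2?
-0.9

Distance in frame 1: 8.1. Distance in frame 2: 7.2.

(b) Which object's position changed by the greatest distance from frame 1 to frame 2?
the cyan pentagon

(moved 7.6; next 6.9)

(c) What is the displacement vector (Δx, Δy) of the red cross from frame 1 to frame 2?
(-4.6, 5.1)

The red cross was at (18.3, 8.5) in frame 1 and (13.7, 13.6) in frame 2.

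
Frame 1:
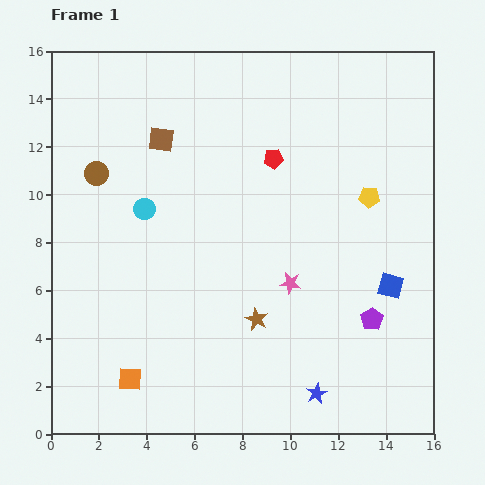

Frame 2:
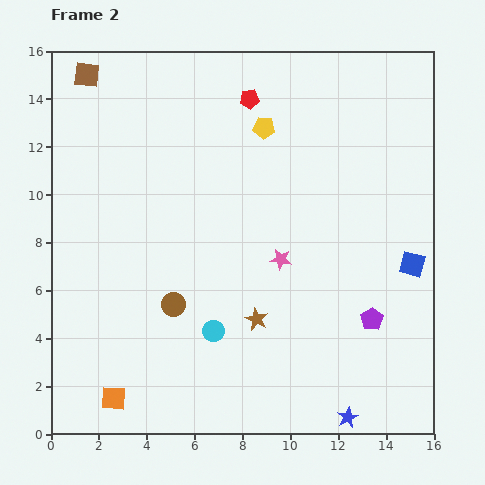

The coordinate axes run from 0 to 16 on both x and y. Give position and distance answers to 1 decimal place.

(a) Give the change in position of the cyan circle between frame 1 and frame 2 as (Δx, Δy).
(2.9, -5.1)

The cyan circle was at (3.9, 9.4) in frame 1 and (6.8, 4.3) in frame 2.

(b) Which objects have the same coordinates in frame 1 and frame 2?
the purple pentagon, the brown star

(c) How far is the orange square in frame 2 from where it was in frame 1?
1.1

The orange square moved from (3.3, 2.3) to (2.6, 1.5), a distance of √(0.7² + 0.8²) ≈ 1.1.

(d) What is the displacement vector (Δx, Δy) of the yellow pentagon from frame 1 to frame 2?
(-4.4, 2.9)

The yellow pentagon was at (13.3, 9.9) in frame 1 and (8.9, 12.8) in frame 2.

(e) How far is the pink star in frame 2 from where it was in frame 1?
1.1

The pink star moved from (10.0, 6.3) to (9.6, 7.3), a distance of √(0.4² + 1.0²) ≈ 1.1.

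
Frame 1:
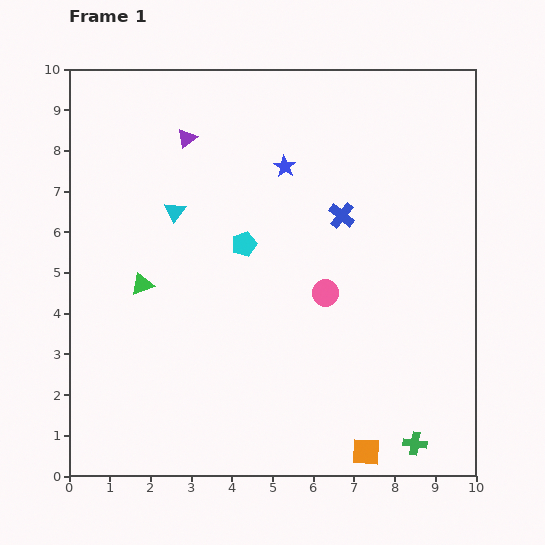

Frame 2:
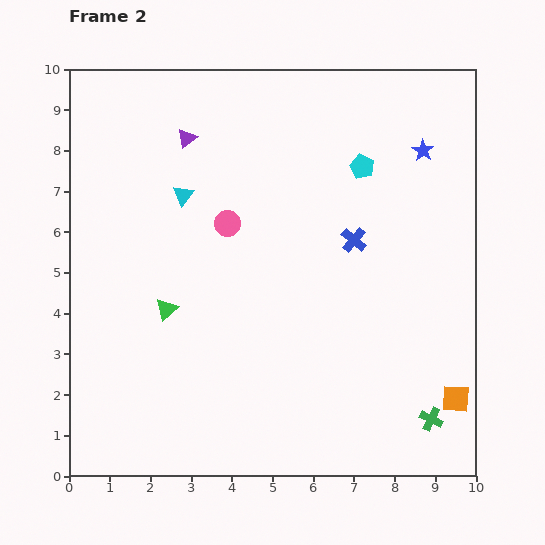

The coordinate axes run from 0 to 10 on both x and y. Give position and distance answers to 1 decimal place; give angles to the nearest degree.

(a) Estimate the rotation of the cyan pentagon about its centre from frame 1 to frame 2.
26° counter-clockwise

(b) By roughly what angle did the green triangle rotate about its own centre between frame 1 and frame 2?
21° counter-clockwise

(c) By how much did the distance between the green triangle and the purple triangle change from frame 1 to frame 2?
+0.4

Distance in frame 1: 3.8. Distance in frame 2: 4.2.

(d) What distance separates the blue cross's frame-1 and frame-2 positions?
0.7

The blue cross moved from (6.7, 6.4) to (7.0, 5.8), a distance of √(0.3² + 0.6²) ≈ 0.7.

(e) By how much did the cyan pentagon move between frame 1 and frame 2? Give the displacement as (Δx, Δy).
(2.9, 1.9)

The cyan pentagon was at (4.3, 5.7) in frame 1 and (7.2, 7.6) in frame 2.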